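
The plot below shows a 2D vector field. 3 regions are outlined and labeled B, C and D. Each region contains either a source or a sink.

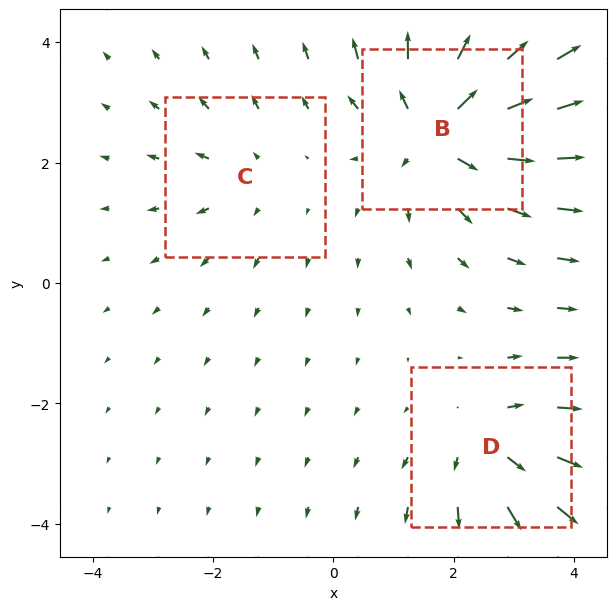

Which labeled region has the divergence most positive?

Divergence at each region's feature centre — B: about +5, C: about +2, D: about +3. Region B is most positive.

B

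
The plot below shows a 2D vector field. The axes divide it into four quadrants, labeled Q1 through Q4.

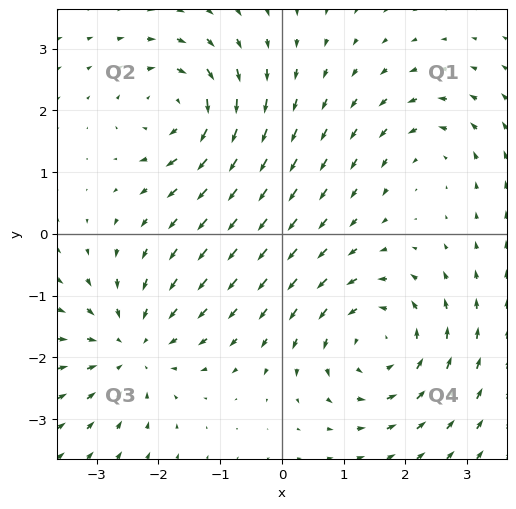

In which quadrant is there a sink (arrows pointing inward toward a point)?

The sink sits at approximately (-2.4, -1.8), which lies in quadrant Q3. The divergence there is about -4, negative as expected for a sink.

Q3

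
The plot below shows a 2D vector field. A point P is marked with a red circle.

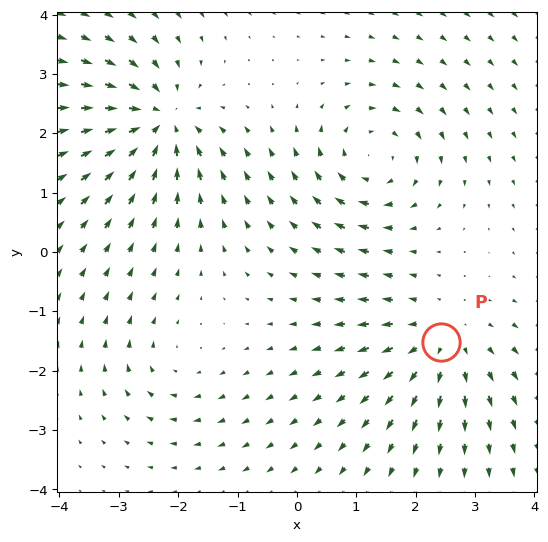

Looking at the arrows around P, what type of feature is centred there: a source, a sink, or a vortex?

source

At P (2.4, -1.5) the arrows spread outward. Divergence about +4, curl ≈0 — positive divergence with near-zero curl is a source.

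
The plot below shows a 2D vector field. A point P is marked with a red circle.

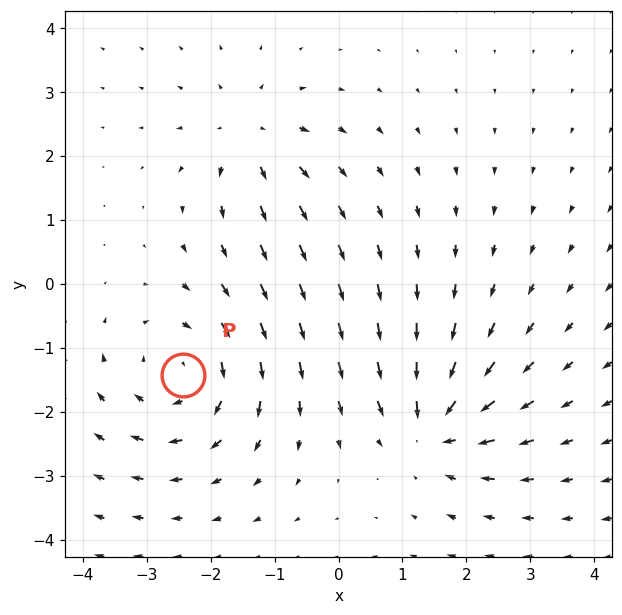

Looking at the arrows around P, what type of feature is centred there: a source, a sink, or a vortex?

vortex

At P (-2.4, -1.4) the arrows circulate clockwise. Divergence ≈0, curl about -4 — near-zero divergence with nonzero curl is a vortex.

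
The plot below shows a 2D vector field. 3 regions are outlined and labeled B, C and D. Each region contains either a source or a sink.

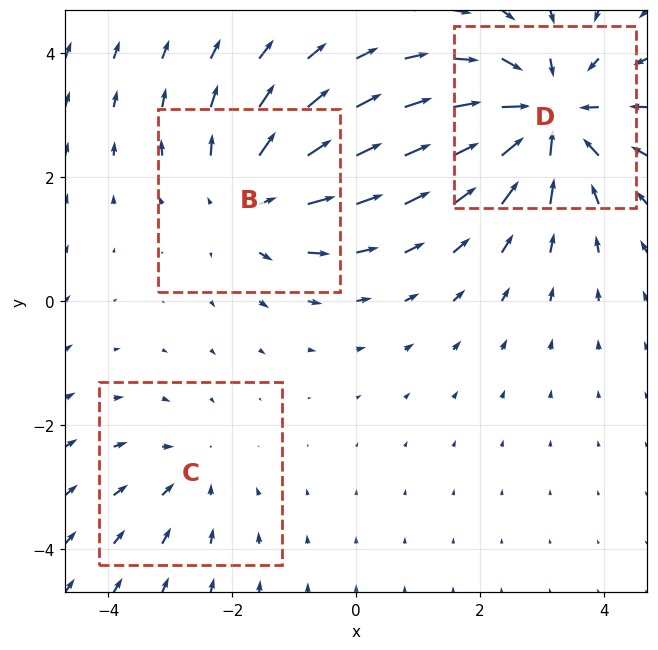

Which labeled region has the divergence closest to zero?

C

Divergence at each region's feature centre — B: about +3, C: about -2, D: about -5. Region C is closest to zero.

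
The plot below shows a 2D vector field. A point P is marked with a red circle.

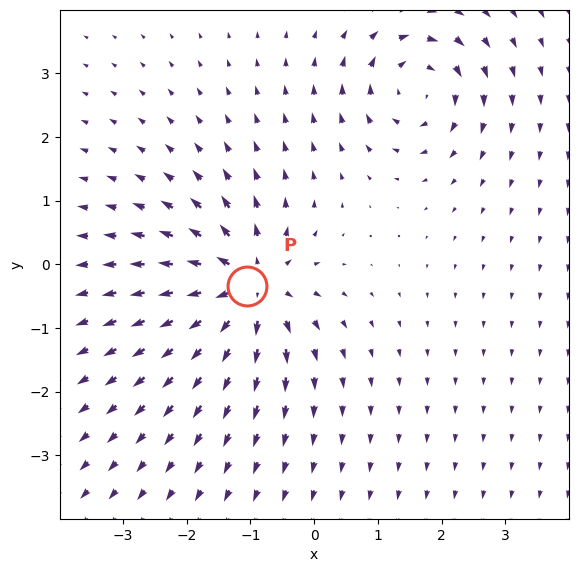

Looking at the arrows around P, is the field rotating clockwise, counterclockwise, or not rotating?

Near P at (-1.0, -0.3) the arrows show no circulation. The curl there is ≈0.

not rotating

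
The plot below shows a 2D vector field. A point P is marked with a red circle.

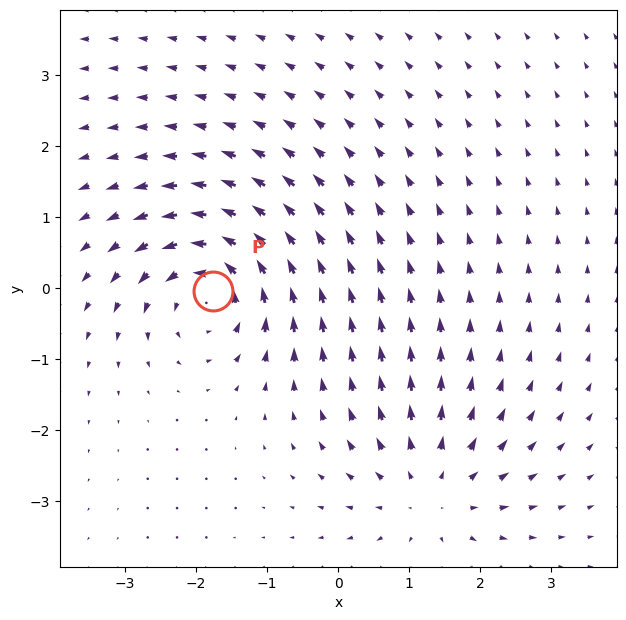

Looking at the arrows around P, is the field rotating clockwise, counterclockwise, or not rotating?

Near P at (-1.8, -0.0) the arrows circulate counterclockwise. The curl (z-component) there is about +6; positive curl means counterclockwise rotation.

counterclockwise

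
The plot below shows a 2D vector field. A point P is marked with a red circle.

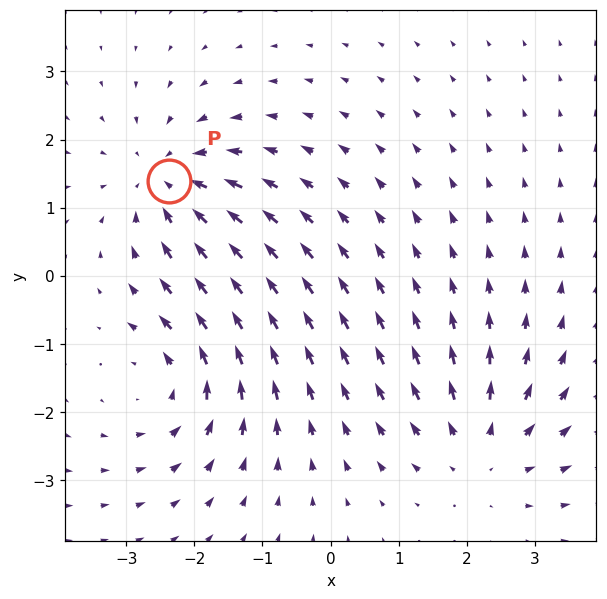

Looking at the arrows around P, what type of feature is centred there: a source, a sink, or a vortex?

sink

At P (-2.4, 1.4) the arrows converge inward. Divergence about -5, curl ≈0 — negative divergence with near-zero curl is a sink.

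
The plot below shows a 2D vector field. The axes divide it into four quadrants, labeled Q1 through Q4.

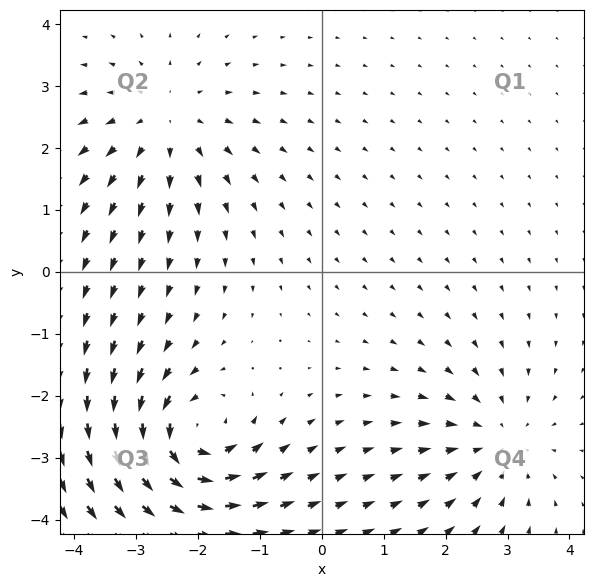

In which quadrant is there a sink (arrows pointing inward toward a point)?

The sink sits at approximately (2.8, -2.7), which lies in quadrant Q4. The divergence there is about -3, negative as expected for a sink.

Q4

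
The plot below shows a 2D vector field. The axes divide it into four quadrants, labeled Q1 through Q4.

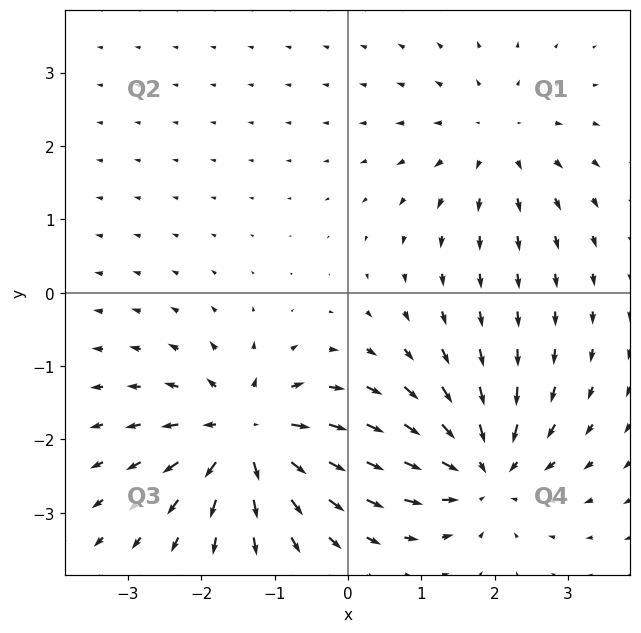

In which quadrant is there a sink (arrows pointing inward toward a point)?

The sink sits at approximately (1.8, -2.4), which lies in quadrant Q4. The divergence there is about -6, negative as expected for a sink.

Q4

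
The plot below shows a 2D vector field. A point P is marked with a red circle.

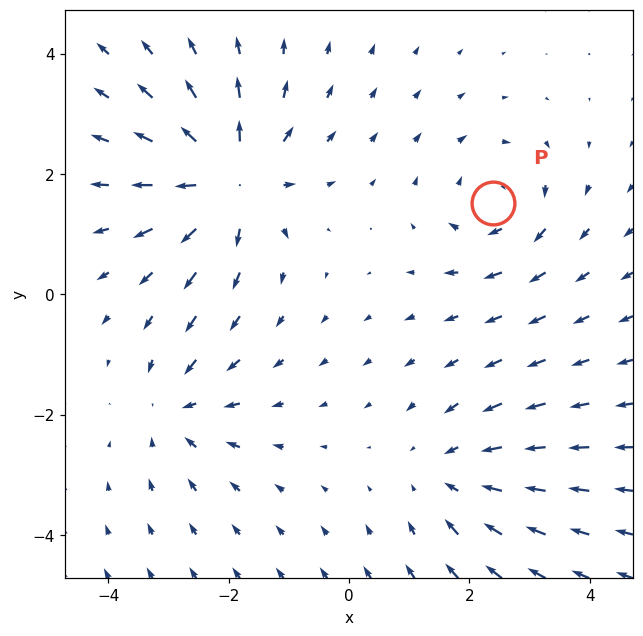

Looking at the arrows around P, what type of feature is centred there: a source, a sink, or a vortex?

vortex

At P (2.4, 1.5) the arrows circulate clockwise. Divergence ≈0, curl about -3 — near-zero divergence with nonzero curl is a vortex.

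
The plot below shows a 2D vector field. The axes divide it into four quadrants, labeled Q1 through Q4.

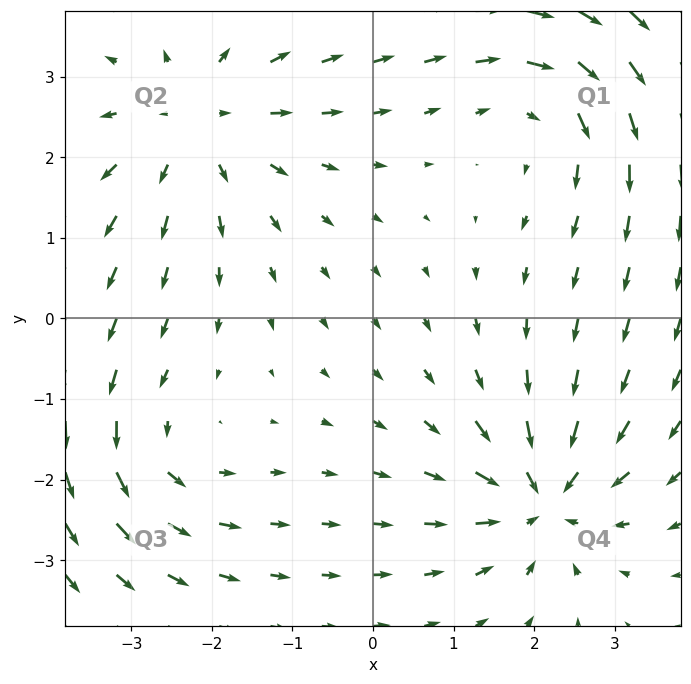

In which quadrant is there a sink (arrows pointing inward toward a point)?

Q4

The sink sits at approximately (2.1, -2.2), which lies in quadrant Q4. The divergence there is about -6, negative as expected for a sink.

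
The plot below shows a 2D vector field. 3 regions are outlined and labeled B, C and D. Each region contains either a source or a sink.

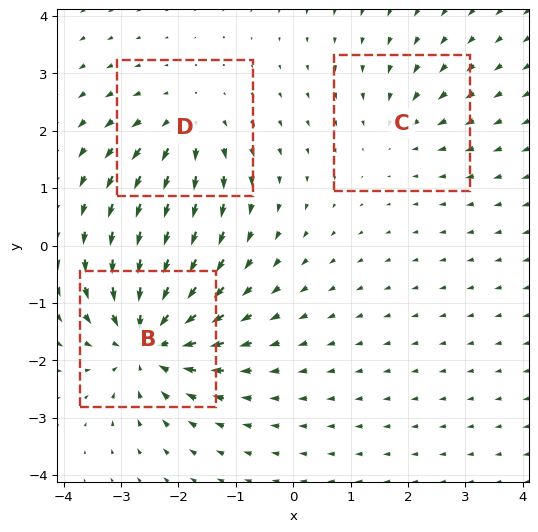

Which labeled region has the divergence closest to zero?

Divergence at each region's feature centre — B: about -5, C: about -2, D: about +3. Region C is closest to zero.

C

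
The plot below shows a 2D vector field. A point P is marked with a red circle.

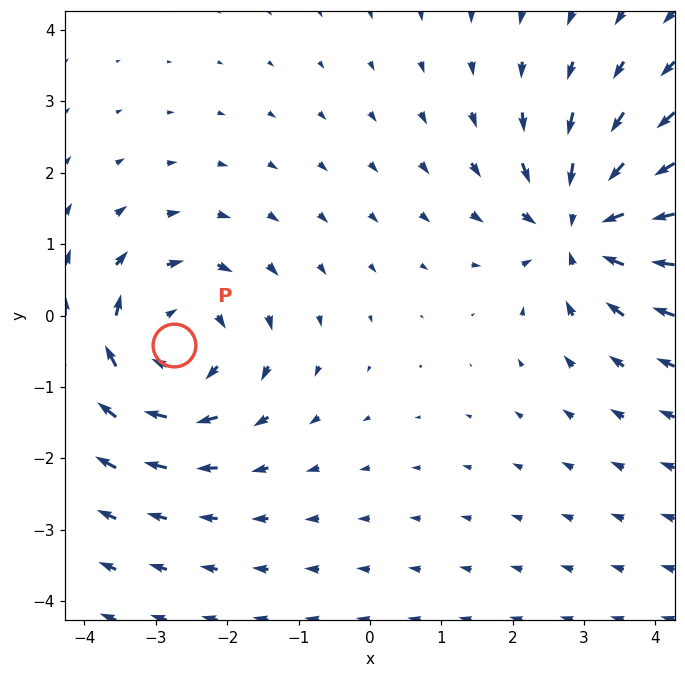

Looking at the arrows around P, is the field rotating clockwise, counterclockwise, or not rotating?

Near P at (-2.7, -0.4) the arrows circulate clockwise. The curl (z-component) there is about -3; negative curl means clockwise rotation.

clockwise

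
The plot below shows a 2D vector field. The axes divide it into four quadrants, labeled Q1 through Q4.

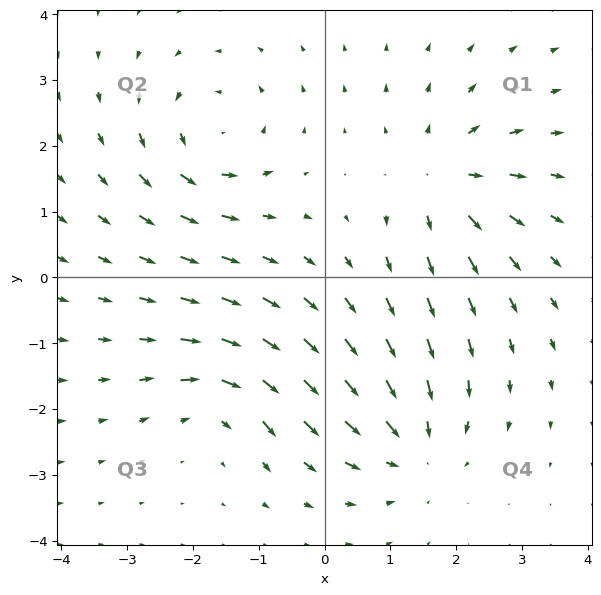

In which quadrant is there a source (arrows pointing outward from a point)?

Q1

The source sits at approximately (1.8, 1.5), which lies in quadrant Q1. The divergence there is about +5, positive as expected for a source.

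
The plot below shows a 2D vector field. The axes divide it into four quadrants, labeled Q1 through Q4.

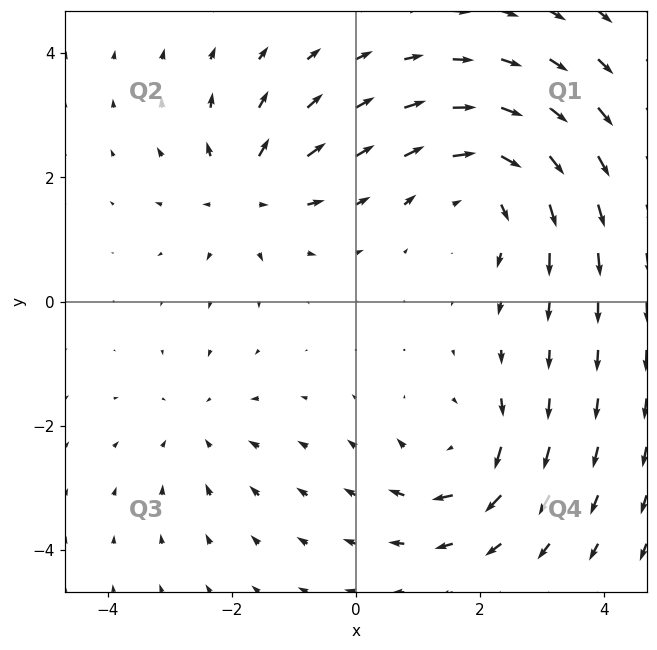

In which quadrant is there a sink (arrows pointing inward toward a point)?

Q3

The sink sits at approximately (-2.5, -2.0), which lies in quadrant Q3. The divergence there is about -2, negative as expected for a sink.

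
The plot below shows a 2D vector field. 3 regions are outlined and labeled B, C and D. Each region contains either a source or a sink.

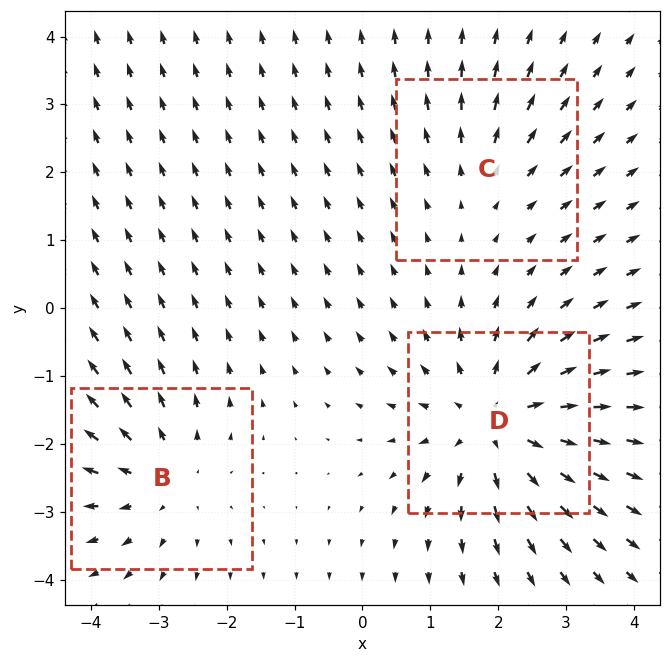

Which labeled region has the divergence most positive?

D

Divergence at each region's feature centre — B: about +3, C: about +2, D: about +4. Region D is most positive.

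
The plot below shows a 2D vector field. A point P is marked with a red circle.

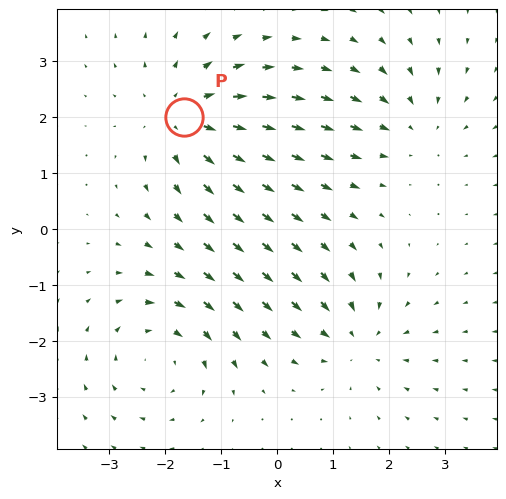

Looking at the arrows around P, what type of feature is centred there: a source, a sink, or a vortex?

At P (-1.7, 2.0) the arrows spread outward. Divergence about +4, curl ≈0 — positive divergence with near-zero curl is a source.

source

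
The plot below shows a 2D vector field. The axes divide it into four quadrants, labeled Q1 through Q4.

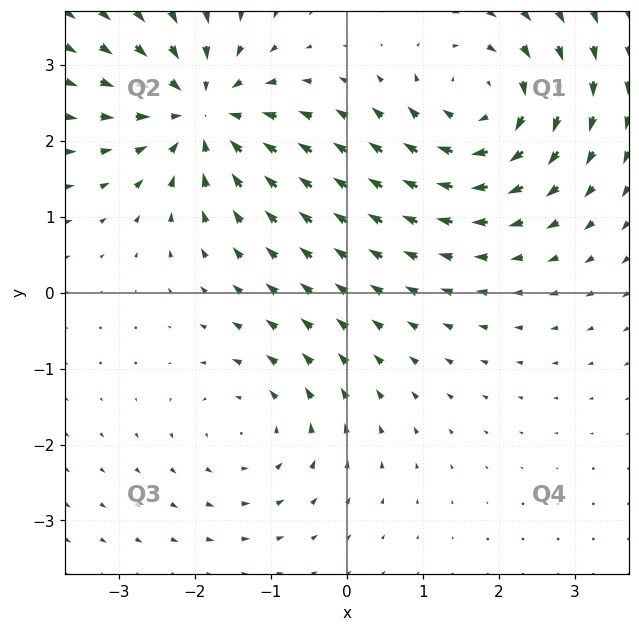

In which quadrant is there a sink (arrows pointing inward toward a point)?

The sink sits at approximately (-1.9, 2.4), which lies in quadrant Q2. The divergence there is about -6, negative as expected for a sink.

Q2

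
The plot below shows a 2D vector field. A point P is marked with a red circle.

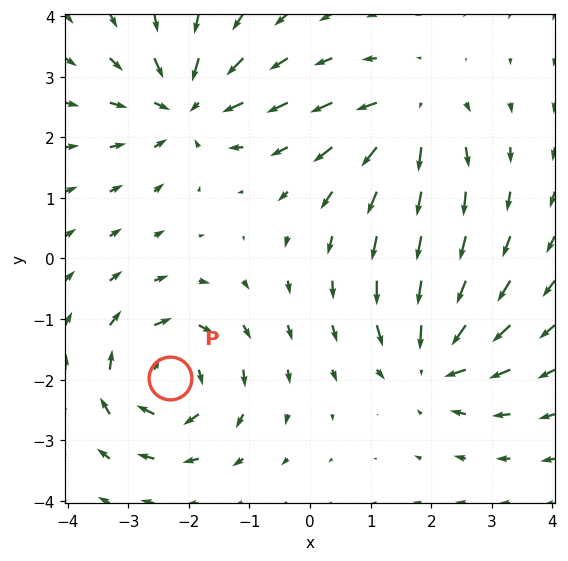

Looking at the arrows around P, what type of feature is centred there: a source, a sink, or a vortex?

At P (-2.3, -2.0) the arrows circulate clockwise. Divergence ≈0, curl about -6 — near-zero divergence with nonzero curl is a vortex.

vortex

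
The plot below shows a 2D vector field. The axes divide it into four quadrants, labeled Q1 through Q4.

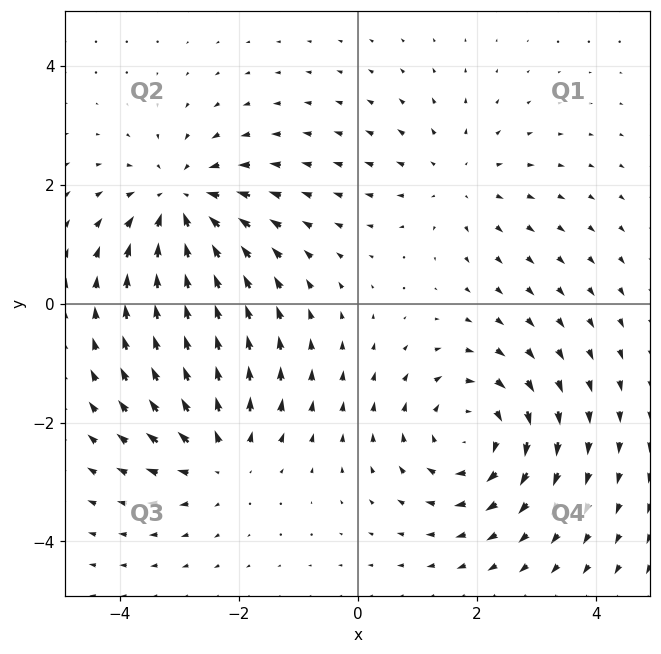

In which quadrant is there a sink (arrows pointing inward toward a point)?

The sink sits at approximately (-3.0, 1.7), which lies in quadrant Q2. The divergence there is about -5, negative as expected for a sink.

Q2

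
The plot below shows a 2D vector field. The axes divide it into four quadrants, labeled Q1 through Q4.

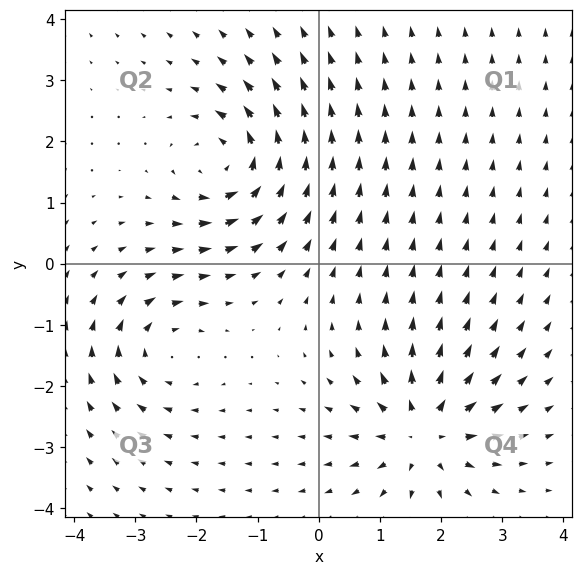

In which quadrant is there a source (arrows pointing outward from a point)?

Q4

The source sits at approximately (1.7, -2.7), which lies in quadrant Q4. The divergence there is about +6, positive as expected for a source.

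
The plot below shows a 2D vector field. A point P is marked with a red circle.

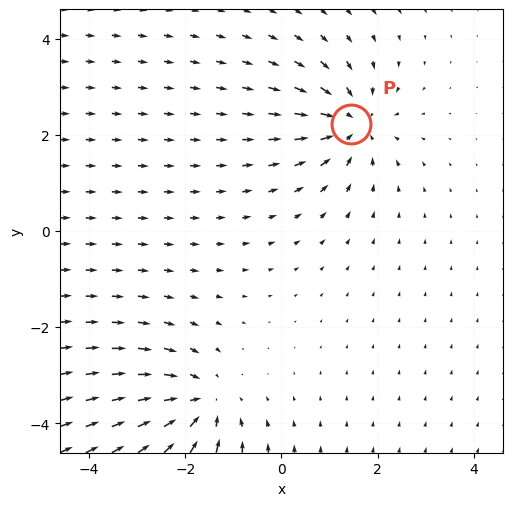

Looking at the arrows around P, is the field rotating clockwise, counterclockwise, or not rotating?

Near P at (1.5, 2.2) the arrows show no circulation. The curl there is ≈0.

not rotating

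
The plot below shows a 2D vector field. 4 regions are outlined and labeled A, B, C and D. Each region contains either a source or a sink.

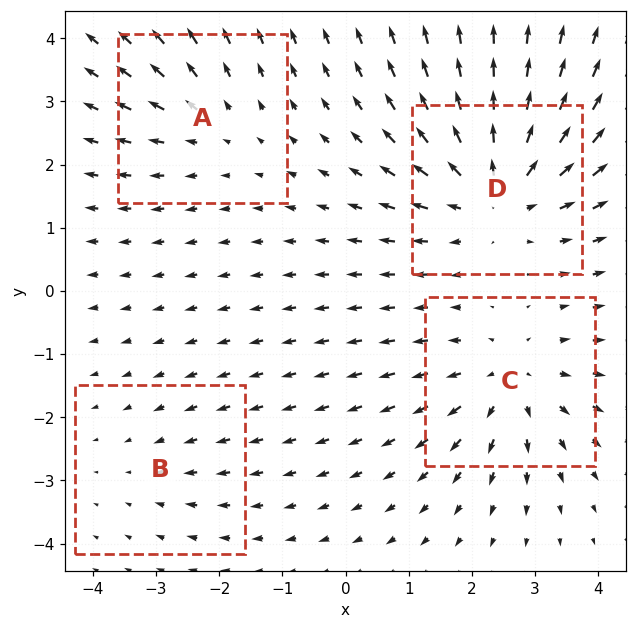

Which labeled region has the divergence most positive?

Divergence at each region's feature centre — A: about +3, B: about -2, C: about +5, D: about +6. Region D is most positive.

D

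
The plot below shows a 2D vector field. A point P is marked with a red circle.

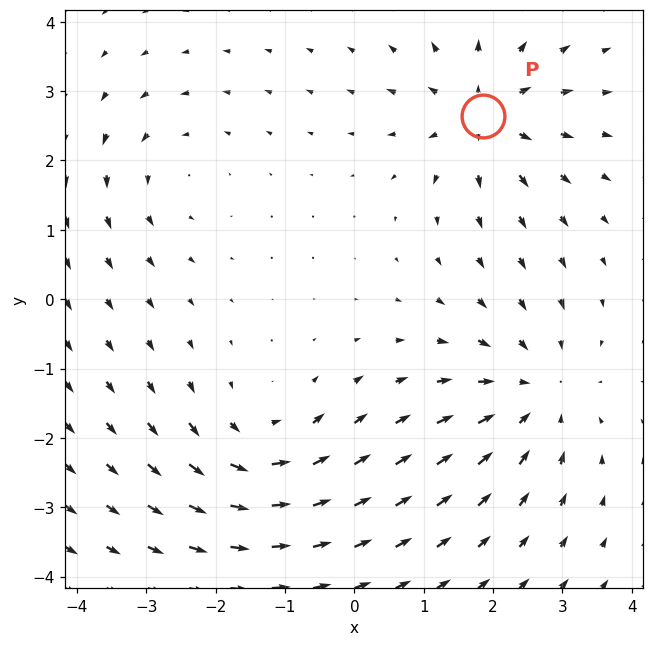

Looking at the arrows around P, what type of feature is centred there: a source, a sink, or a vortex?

At P (1.9, 2.6) the arrows spread outward. Divergence about +4, curl ≈0 — positive divergence with near-zero curl is a source.

source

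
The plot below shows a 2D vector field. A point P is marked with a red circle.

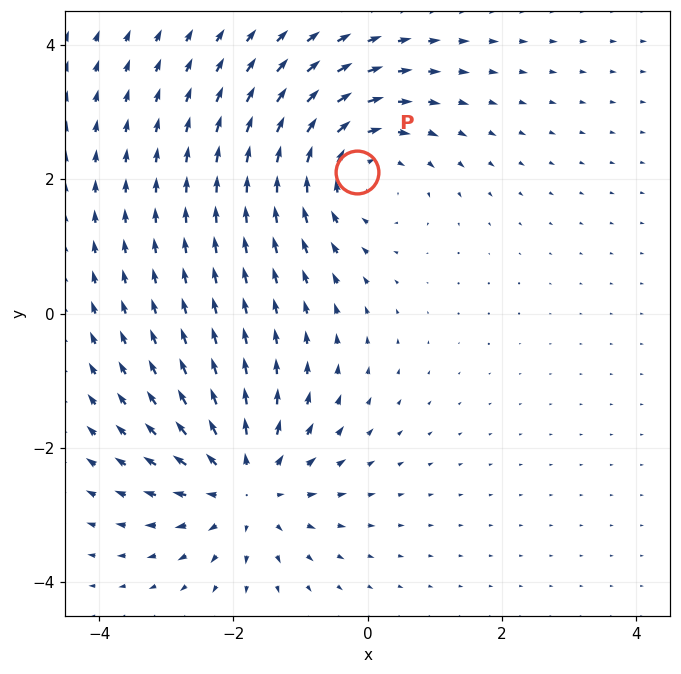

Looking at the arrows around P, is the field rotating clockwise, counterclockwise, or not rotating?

Near P at (-0.2, 2.1) the arrows circulate clockwise. The curl (z-component) there is about -4; negative curl means clockwise rotation.

clockwise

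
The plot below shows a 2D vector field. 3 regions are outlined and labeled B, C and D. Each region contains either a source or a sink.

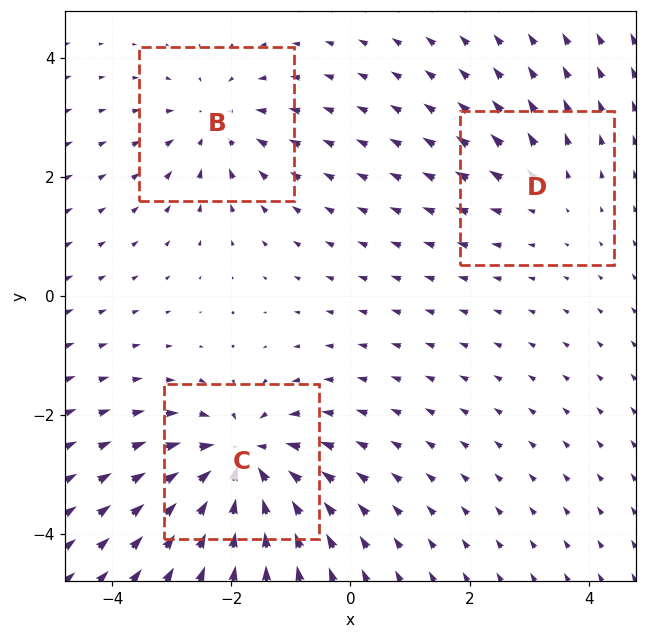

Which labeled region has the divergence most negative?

Divergence at each region's feature centre — B: about -3, C: about -5, D: about +2. Region C is most negative.

C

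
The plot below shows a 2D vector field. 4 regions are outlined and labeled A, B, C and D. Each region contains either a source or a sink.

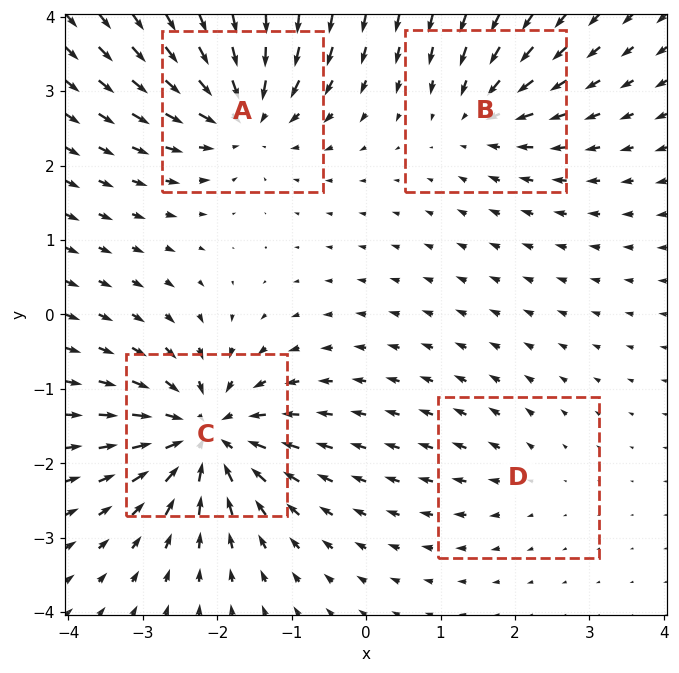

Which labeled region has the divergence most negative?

C

Divergence at each region's feature centre — A: about -7, B: about -4, C: about -8, D: about +2. Region C is most negative.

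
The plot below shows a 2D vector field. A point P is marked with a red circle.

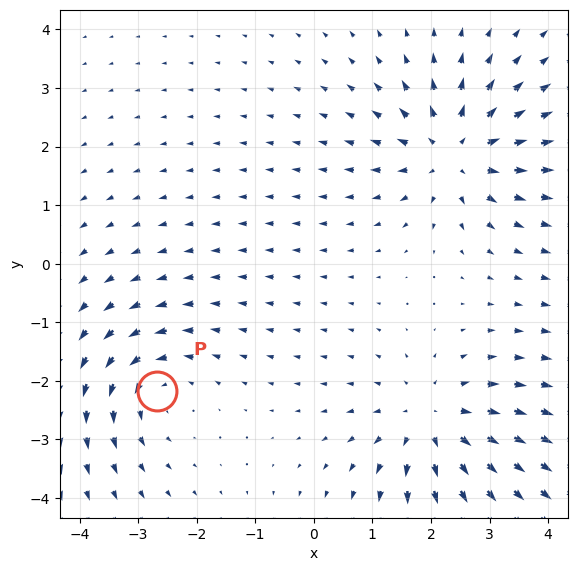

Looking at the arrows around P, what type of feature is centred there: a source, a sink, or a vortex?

At P (-2.7, -2.2) the arrows circulate counterclockwise. Divergence ≈0, curl about +4 — near-zero divergence with nonzero curl is a vortex.

vortex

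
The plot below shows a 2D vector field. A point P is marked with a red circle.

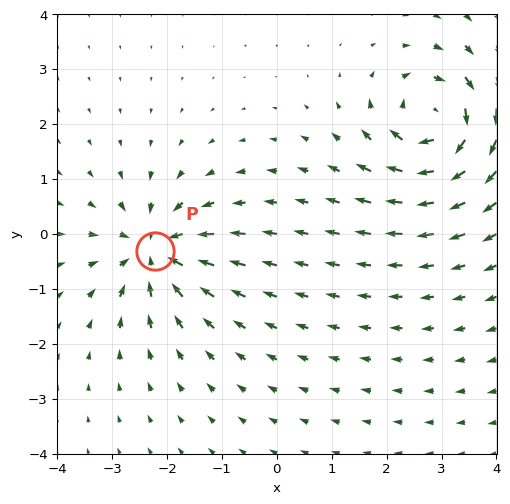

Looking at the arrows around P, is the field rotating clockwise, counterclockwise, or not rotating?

Near P at (-2.2, -0.3) the arrows show no circulation. The curl there is ≈0.

not rotating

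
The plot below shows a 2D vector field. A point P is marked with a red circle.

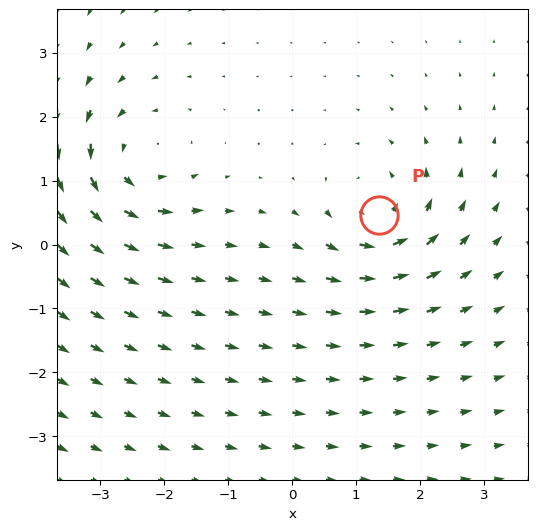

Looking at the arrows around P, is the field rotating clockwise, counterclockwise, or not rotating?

Near P at (1.4, 0.5) the arrows circulate counterclockwise. The curl (z-component) there is about +5; positive curl means counterclockwise rotation.

counterclockwise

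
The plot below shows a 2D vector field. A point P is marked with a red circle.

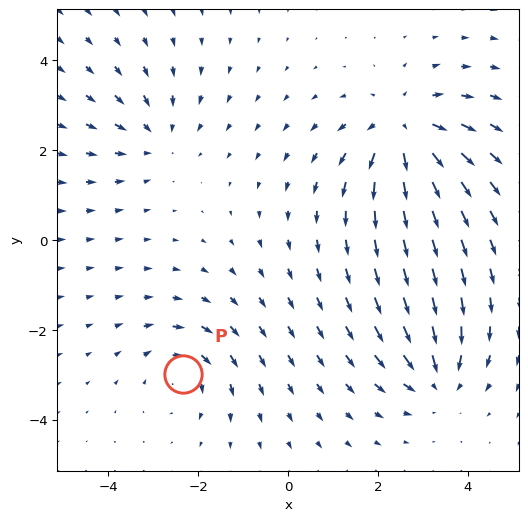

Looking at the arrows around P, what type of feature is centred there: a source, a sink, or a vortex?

At P (-2.3, -3.0) the arrows circulate clockwise. Divergence ≈0, curl about -3 — near-zero divergence with nonzero curl is a vortex.

vortex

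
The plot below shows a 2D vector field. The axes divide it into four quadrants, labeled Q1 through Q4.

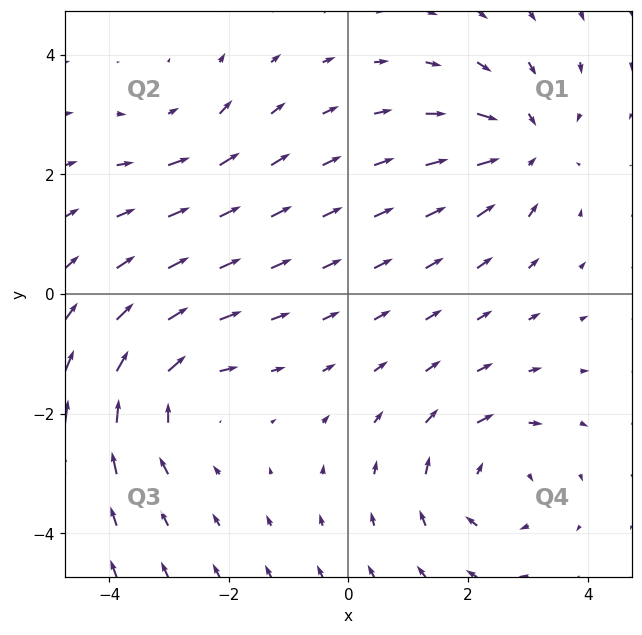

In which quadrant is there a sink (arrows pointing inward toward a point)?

Q1

The sink sits at approximately (2.9, 2.5), which lies in quadrant Q1. The divergence there is about -4, negative as expected for a sink.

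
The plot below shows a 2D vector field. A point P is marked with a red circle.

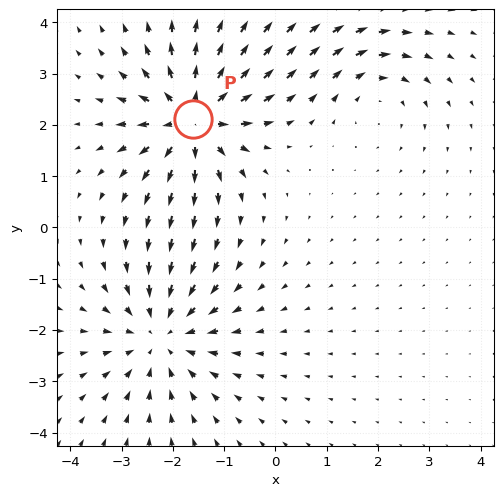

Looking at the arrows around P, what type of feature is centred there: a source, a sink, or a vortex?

source

At P (-1.6, 2.1) the arrows spread outward. Divergence about +6, curl ≈0 — positive divergence with near-zero curl is a source.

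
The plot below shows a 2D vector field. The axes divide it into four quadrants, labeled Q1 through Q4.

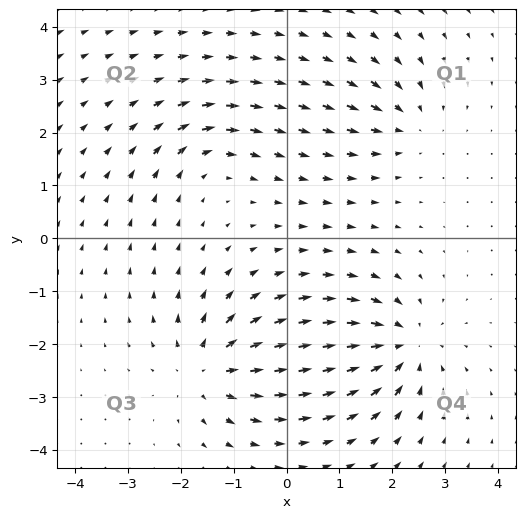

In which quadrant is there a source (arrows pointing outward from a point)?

Q3

The source sits at approximately (-1.5, -2.5), which lies in quadrant Q3. The divergence there is about +5, positive as expected for a source.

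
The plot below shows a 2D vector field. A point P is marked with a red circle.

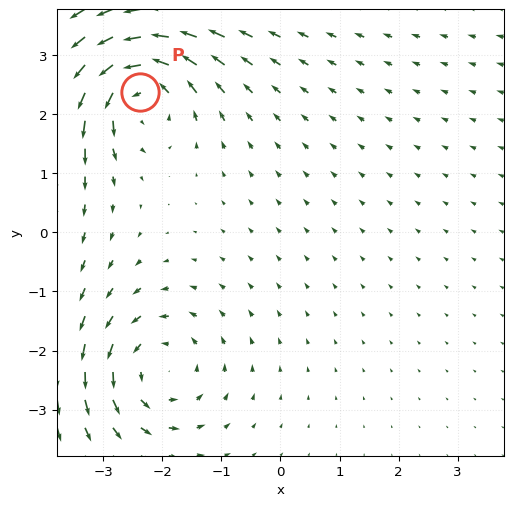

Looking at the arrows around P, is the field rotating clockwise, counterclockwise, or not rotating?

counterclockwise

Near P at (-2.4, 2.4) the arrows circulate counterclockwise. The curl (z-component) there is about +4; positive curl means counterclockwise rotation.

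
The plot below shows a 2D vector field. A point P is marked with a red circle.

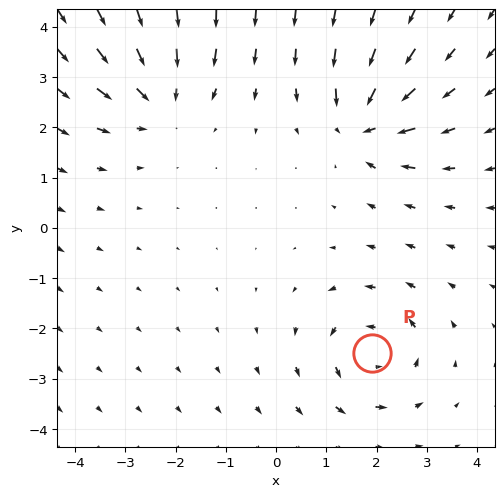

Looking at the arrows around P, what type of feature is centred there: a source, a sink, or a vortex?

At P (1.9, -2.5) the arrows circulate counterclockwise. Divergence ≈0, curl about +4 — near-zero divergence with nonzero curl is a vortex.

vortex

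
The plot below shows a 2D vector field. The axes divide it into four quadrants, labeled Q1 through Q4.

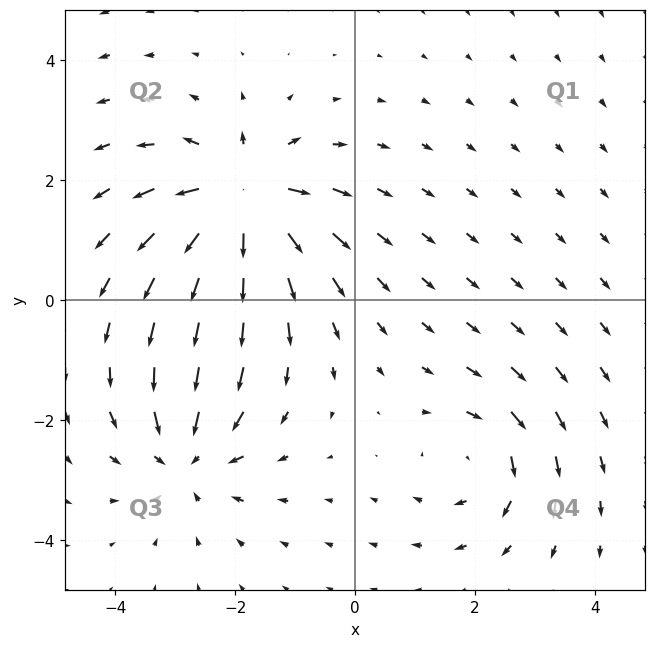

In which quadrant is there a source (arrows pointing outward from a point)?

Q2

The source sits at approximately (-1.9, 1.7), which lies in quadrant Q2. The divergence there is about +6, positive as expected for a source.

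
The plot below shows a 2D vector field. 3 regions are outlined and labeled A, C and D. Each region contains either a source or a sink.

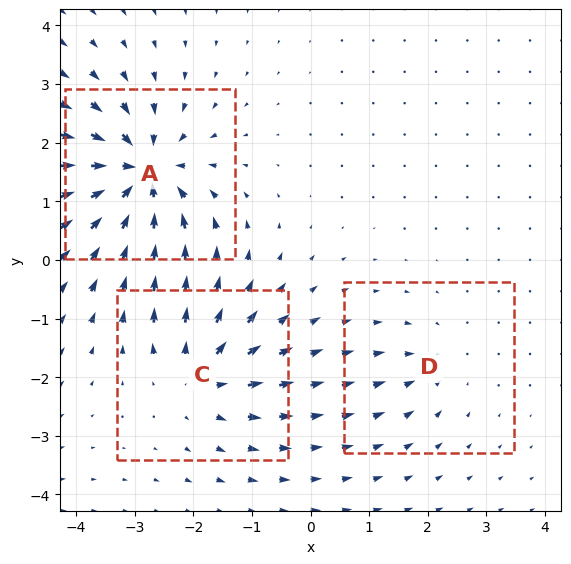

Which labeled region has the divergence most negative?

Divergence at each region's feature centre — A: about -6, C: about +4, D: about -2. Region A is most negative.

A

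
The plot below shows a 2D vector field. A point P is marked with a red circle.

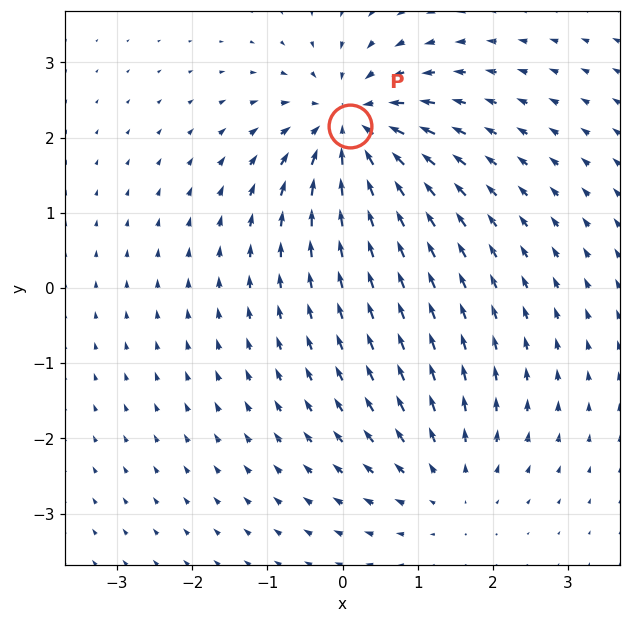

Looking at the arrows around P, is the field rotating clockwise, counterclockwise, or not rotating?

not rotating

Near P at (0.1, 2.2) the arrows show no circulation. The curl there is ≈0.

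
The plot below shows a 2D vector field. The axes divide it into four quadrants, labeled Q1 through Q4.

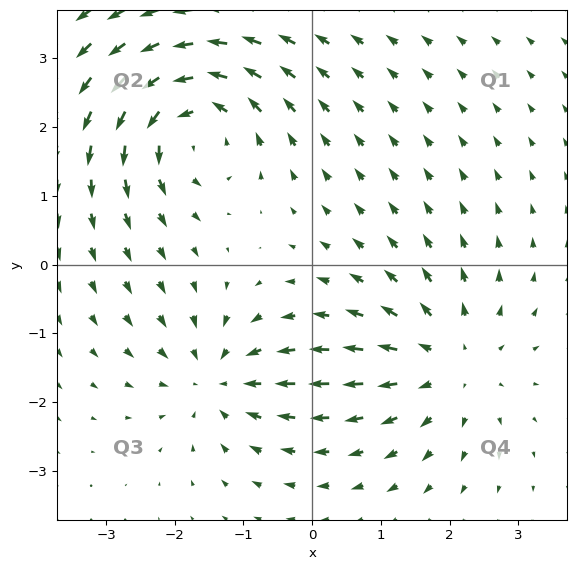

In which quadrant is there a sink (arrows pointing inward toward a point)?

The sink sits at approximately (-1.4, -1.7), which lies in quadrant Q3. The divergence there is about -4, negative as expected for a sink.

Q3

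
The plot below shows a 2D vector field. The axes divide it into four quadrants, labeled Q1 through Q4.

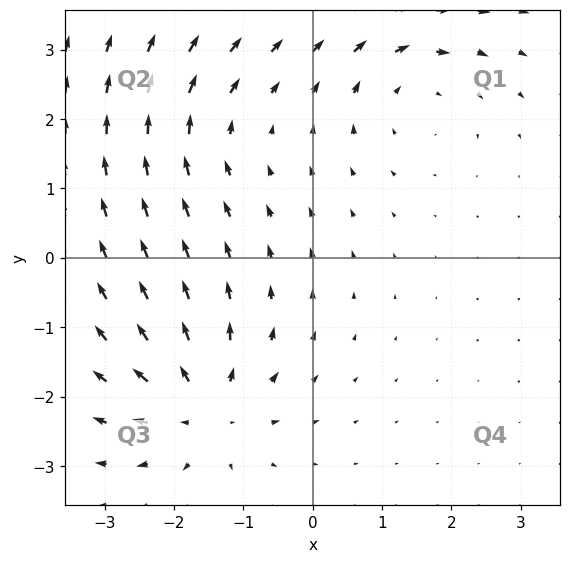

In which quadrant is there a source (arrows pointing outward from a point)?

The source sits at approximately (-1.6, -2.2), which lies in quadrant Q3. The divergence there is about +5, positive as expected for a source.

Q3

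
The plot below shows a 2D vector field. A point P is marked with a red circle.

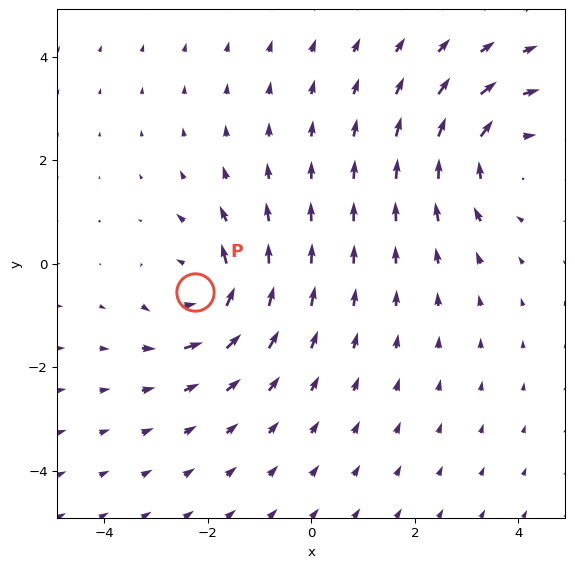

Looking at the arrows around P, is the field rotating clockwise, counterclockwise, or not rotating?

Near P at (-2.2, -0.6) the arrows circulate counterclockwise. The curl (z-component) there is about +4; positive curl means counterclockwise rotation.

counterclockwise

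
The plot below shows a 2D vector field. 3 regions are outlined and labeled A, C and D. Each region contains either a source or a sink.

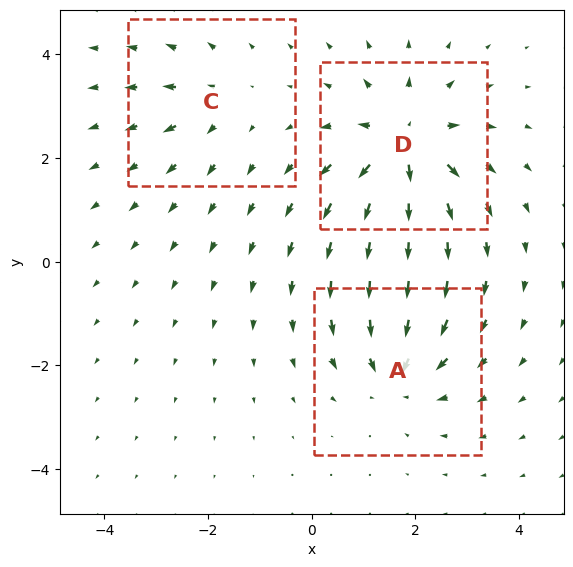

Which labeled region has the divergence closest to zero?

Divergence at each region's feature centre — A: about -4, C: about +2, D: about +5. Region C is closest to zero.

C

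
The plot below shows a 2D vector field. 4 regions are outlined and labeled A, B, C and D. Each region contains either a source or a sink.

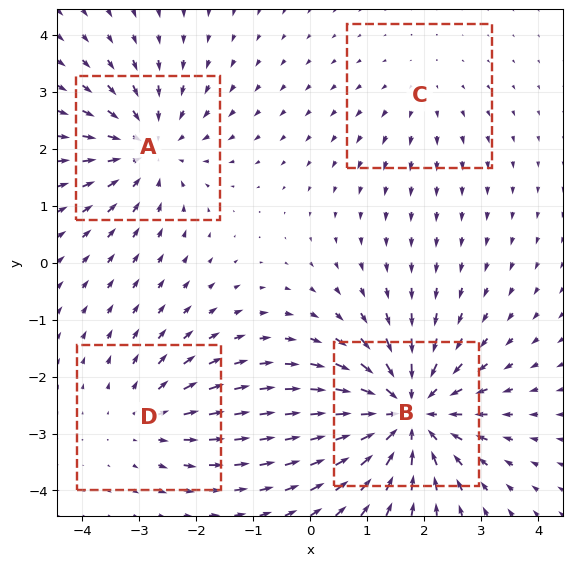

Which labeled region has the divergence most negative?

Divergence at each region's feature centre — A: about -5, B: about -7, C: about +2, D: about +3. Region B is most negative.

B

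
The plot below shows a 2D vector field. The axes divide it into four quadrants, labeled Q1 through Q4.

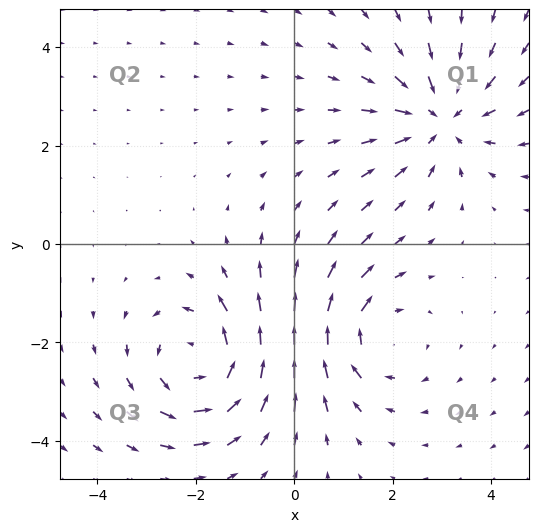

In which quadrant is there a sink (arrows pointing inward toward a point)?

The sink sits at approximately (3.0, 2.6), which lies in quadrant Q1. The divergence there is about -3, negative as expected for a sink.

Q1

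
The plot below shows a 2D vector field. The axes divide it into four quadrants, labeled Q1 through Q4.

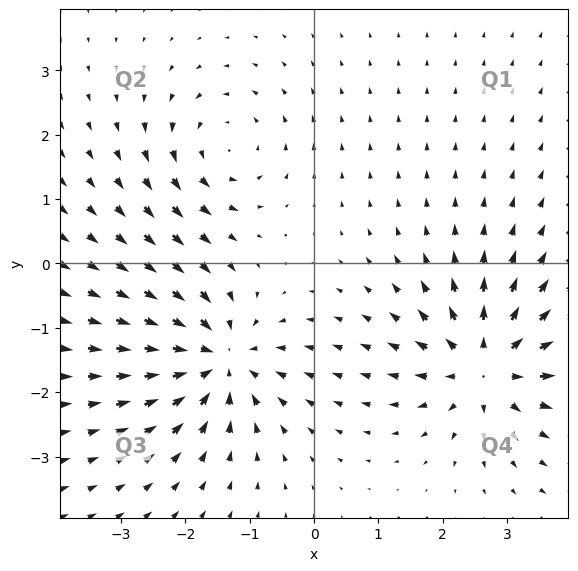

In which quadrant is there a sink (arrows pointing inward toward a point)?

The sink sits at approximately (-1.5, -1.5), which lies in quadrant Q3. The divergence there is about -5, negative as expected for a sink.

Q3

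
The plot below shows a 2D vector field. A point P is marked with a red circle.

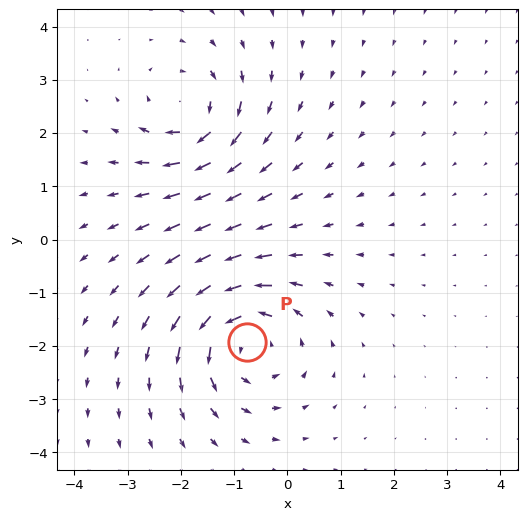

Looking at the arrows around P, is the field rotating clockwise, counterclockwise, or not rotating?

Near P at (-0.8, -1.9) the arrows circulate counterclockwise. The curl (z-component) there is about +4; positive curl means counterclockwise rotation.

counterclockwise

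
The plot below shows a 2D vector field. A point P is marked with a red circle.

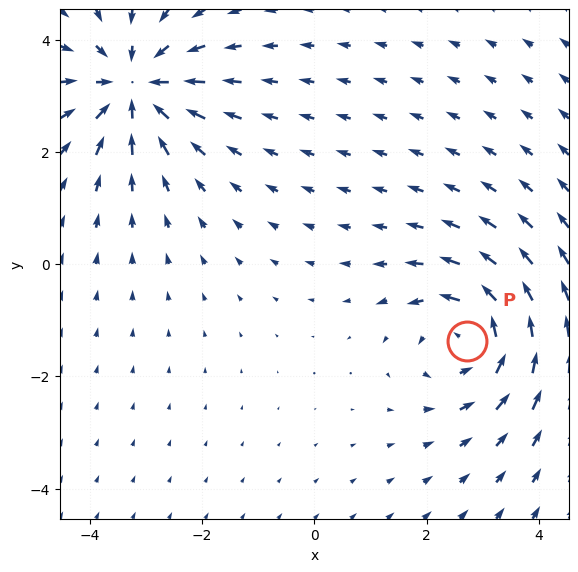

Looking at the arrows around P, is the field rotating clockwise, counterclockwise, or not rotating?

counterclockwise

Near P at (2.7, -1.4) the arrows circulate counterclockwise. The curl (z-component) there is about +4; positive curl means counterclockwise rotation.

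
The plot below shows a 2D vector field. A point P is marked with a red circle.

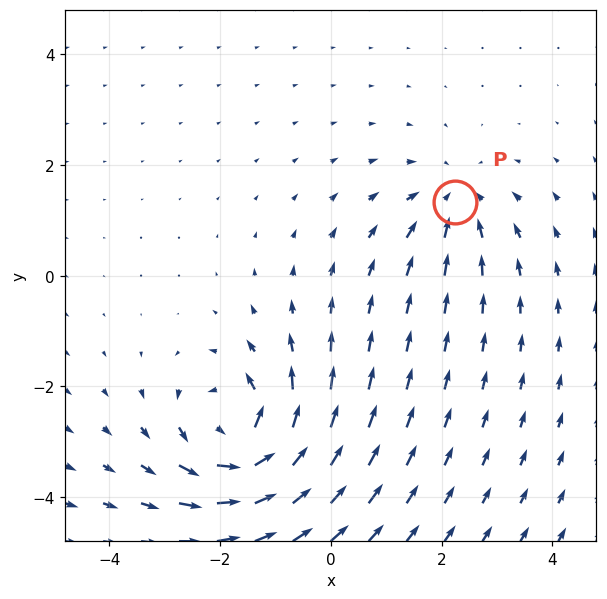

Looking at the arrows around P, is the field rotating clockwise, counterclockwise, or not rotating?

Near P at (2.2, 1.3) the arrows show no circulation. The curl there is ≈0.

not rotating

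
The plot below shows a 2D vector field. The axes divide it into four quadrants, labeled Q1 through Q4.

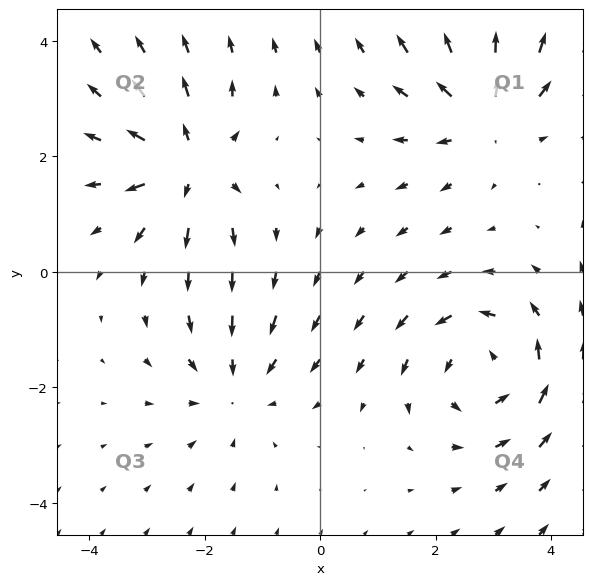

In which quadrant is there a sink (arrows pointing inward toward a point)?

Q3

The sink sits at approximately (-1.5, -2.0), which lies in quadrant Q3. The divergence there is about -2, negative as expected for a sink.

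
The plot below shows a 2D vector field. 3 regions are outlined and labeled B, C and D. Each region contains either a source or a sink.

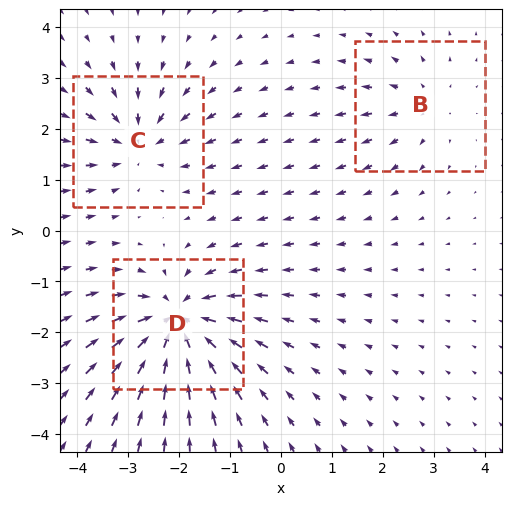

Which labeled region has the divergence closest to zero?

B

Divergence at each region's feature centre — B: about +2, C: about -4, D: about -6. Region B is closest to zero.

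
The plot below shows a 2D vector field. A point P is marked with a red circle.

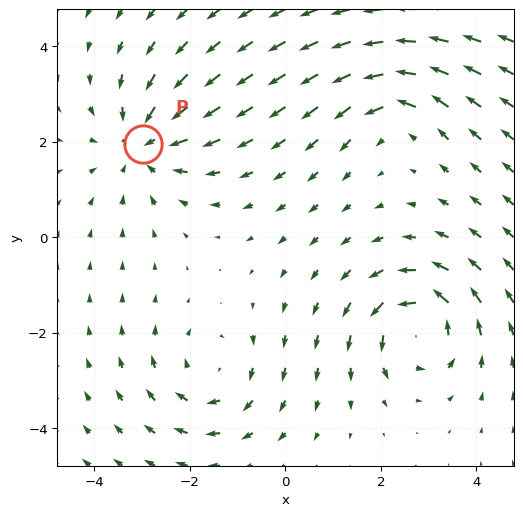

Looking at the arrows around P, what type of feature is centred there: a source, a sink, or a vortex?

At P (-3.0, 2.0) the arrows converge inward. Divergence about -4, curl ≈0 — negative divergence with near-zero curl is a sink.

sink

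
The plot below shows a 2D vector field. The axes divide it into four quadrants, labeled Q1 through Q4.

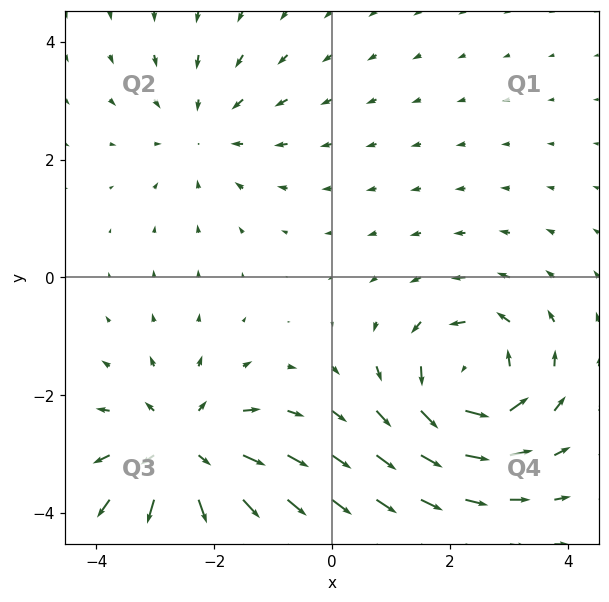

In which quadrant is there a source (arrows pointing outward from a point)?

Q3

The source sits at approximately (-2.5, -3.0), which lies in quadrant Q3. The divergence there is about +4, positive as expected for a source.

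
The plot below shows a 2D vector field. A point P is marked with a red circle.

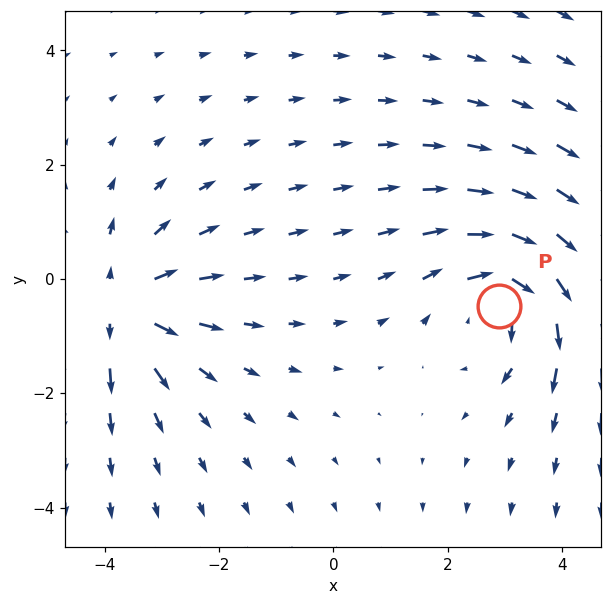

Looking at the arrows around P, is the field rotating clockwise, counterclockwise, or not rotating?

Near P at (2.9, -0.5) the arrows circulate clockwise. The curl (z-component) there is about -4; negative curl means clockwise rotation.

clockwise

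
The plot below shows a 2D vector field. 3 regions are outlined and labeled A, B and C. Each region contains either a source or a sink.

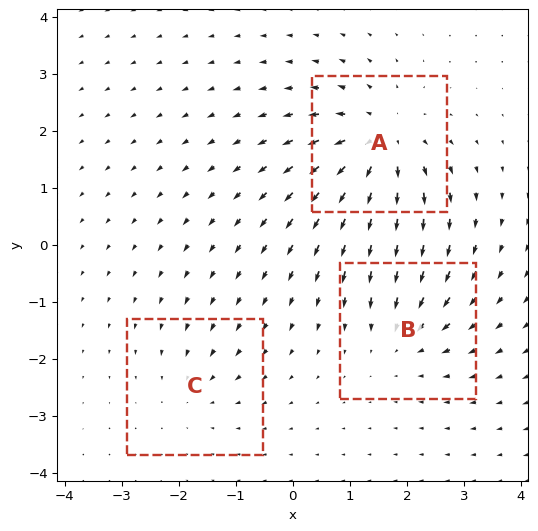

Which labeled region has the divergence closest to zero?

C

Divergence at each region's feature centre — A: about +5, B: about -3, C: about -2. Region C is closest to zero.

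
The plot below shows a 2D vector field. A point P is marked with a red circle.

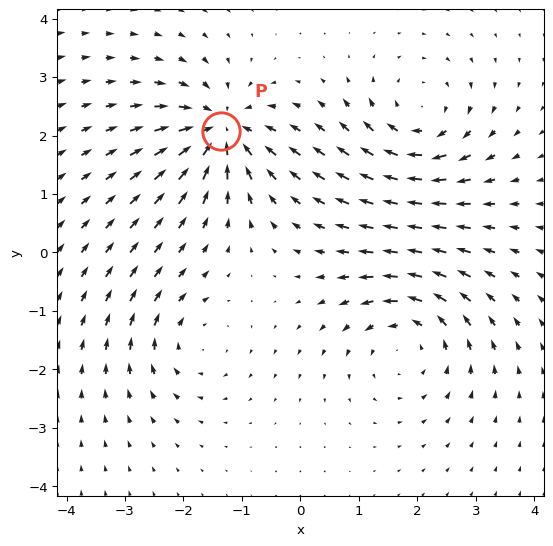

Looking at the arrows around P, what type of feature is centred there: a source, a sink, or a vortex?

sink

At P (-1.4, 2.1) the arrows converge inward. Divergence about -6, curl ≈0 — negative divergence with near-zero curl is a sink.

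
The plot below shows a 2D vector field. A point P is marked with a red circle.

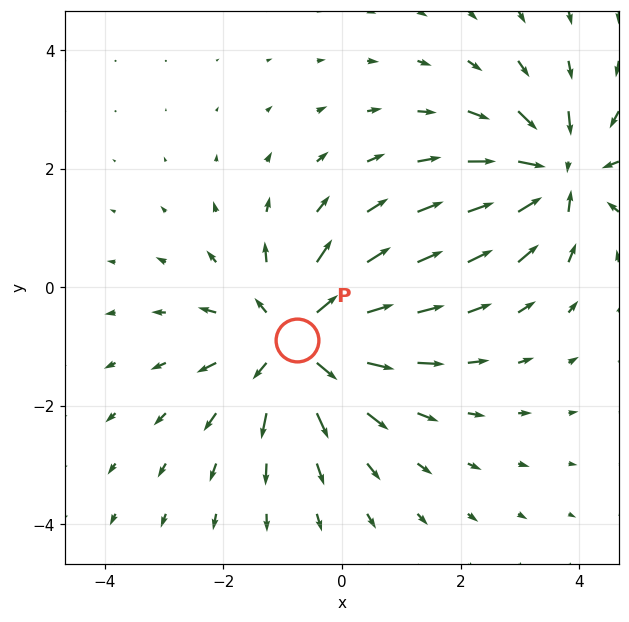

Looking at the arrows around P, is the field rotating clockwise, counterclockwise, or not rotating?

not rotating

Near P at (-0.8, -0.9) the arrows show no circulation. The curl there is ≈0.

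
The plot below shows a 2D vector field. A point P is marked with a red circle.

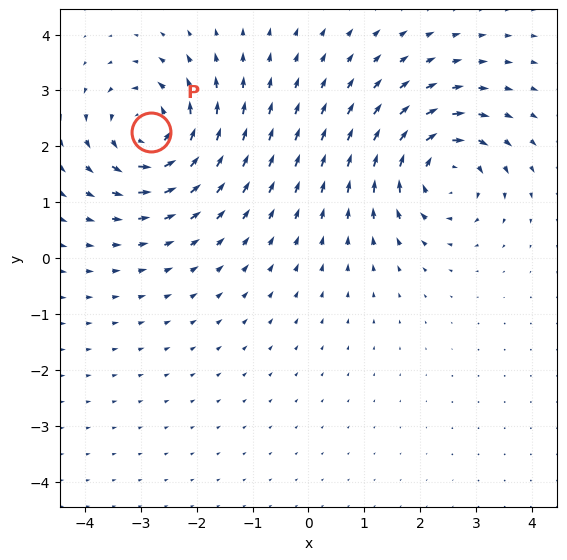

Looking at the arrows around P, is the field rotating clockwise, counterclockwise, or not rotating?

Near P at (-2.8, 2.2) the arrows circulate counterclockwise. The curl (z-component) there is about +4; positive curl means counterclockwise rotation.

counterclockwise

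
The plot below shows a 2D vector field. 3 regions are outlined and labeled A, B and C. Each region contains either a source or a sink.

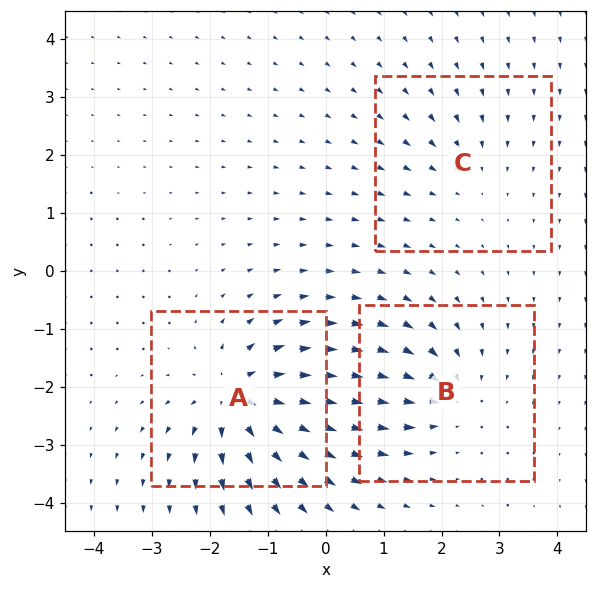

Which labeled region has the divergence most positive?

Divergence at each region's feature centre — A: about +6, B: about -4, C: about -2. Region A is most positive.

A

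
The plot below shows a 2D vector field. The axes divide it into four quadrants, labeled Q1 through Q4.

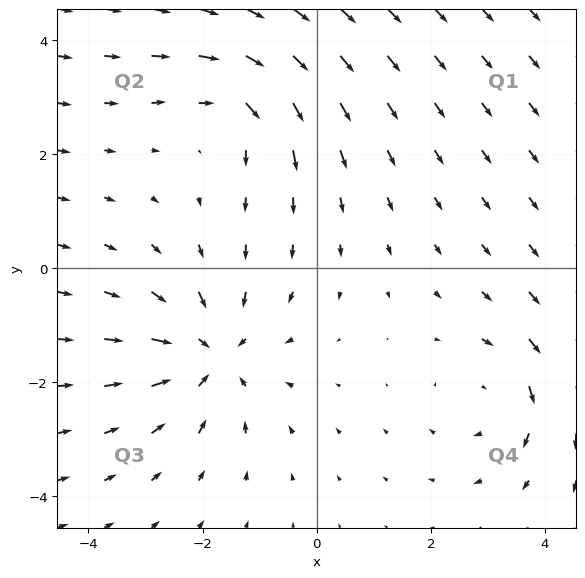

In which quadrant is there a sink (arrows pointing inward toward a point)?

The sink sits at approximately (-1.9, -1.5), which lies in quadrant Q3. The divergence there is about -4, negative as expected for a sink.

Q3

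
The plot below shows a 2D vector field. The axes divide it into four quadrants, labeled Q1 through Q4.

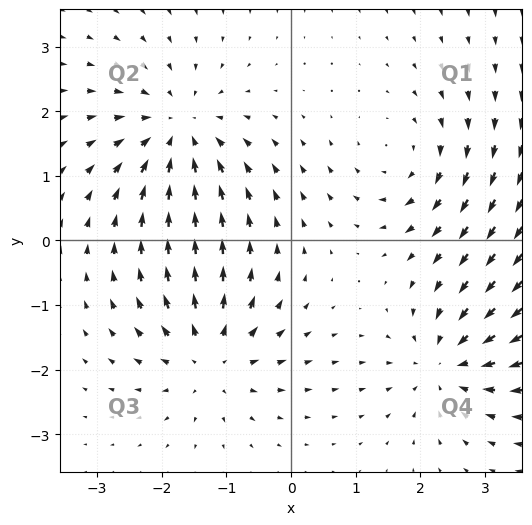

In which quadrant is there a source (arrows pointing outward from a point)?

Q3

The source sits at approximately (-1.2, -1.8), which lies in quadrant Q3. The divergence there is about +5, positive as expected for a source.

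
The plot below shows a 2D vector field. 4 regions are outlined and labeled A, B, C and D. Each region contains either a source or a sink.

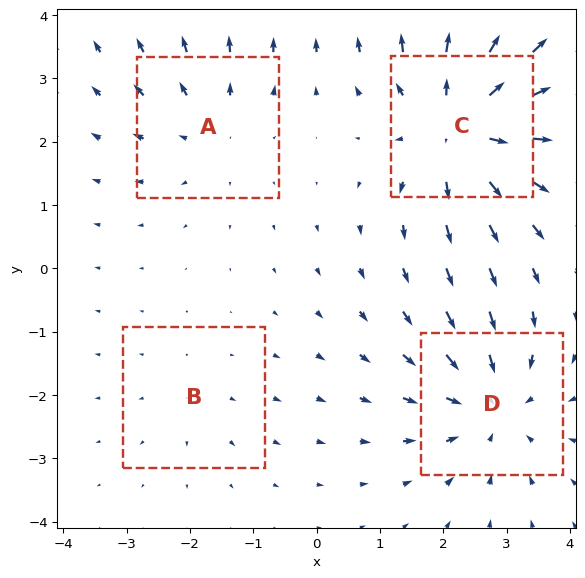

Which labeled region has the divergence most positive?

C

Divergence at each region's feature centre — A: about +3, B: about +2, C: about +6, D: about -5. Region C is most positive.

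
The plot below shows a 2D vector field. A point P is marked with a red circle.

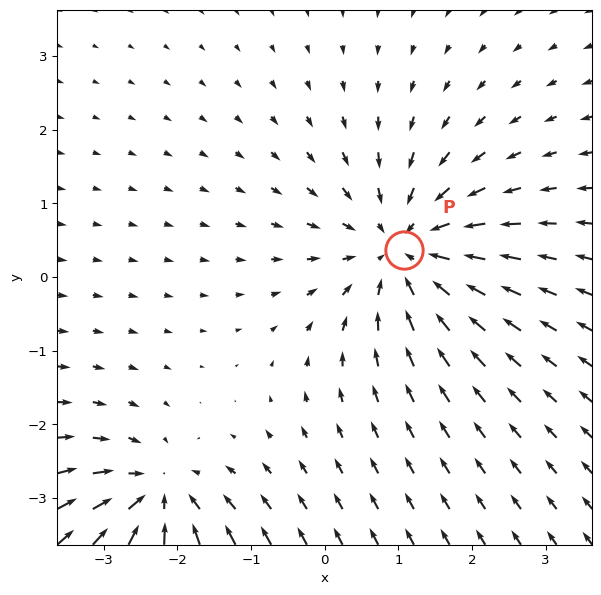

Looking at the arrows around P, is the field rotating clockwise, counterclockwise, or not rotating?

Near P at (1.1, 0.4) the arrows show no circulation. The curl there is ≈0.

not rotating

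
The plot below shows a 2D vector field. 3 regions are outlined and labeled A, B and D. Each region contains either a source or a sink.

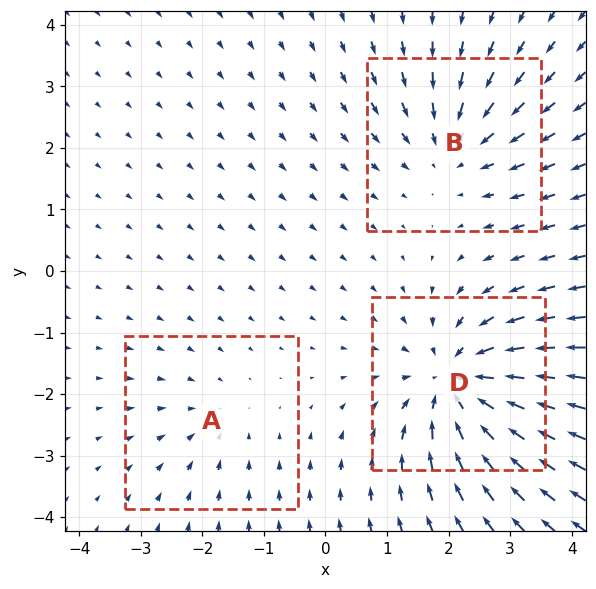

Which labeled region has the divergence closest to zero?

Divergence at each region's feature centre — A: about -2, B: about -3, D: about -5. Region A is closest to zero.

A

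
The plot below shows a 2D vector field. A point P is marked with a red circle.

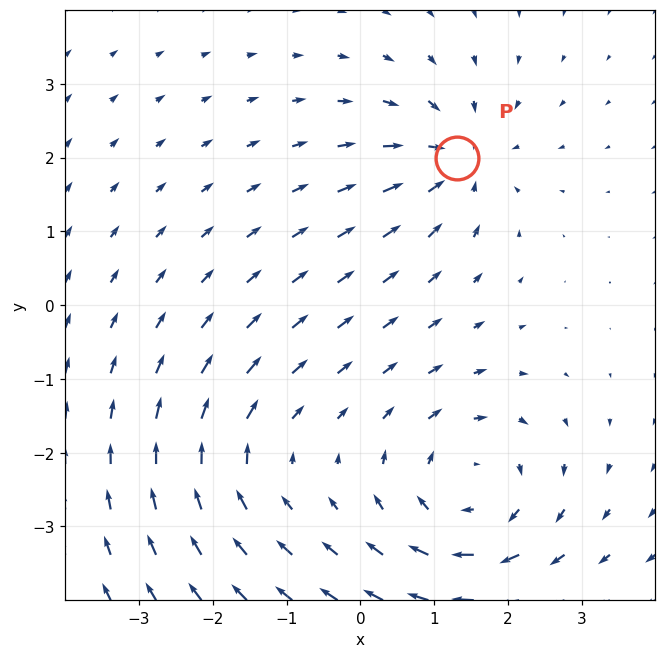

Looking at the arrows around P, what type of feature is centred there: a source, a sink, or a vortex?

At P (1.3, 2.0) the arrows converge inward. Divergence about -4, curl ≈0 — negative divergence with near-zero curl is a sink.

sink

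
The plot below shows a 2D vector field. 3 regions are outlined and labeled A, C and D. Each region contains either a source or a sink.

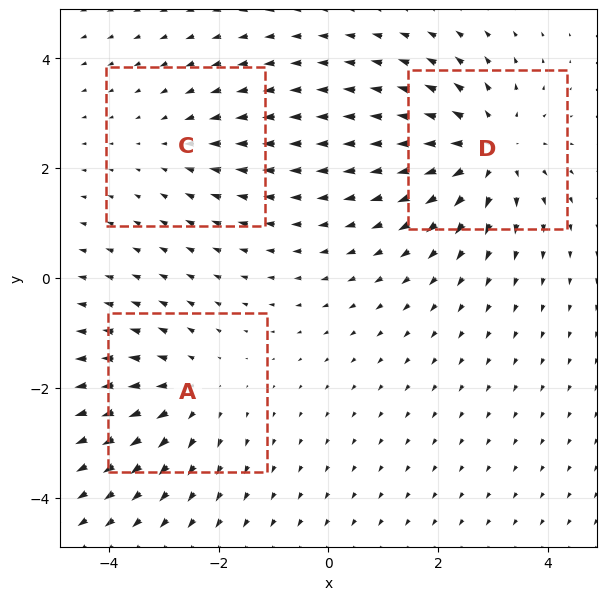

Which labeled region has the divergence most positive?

D

Divergence at each region's feature centre — A: about +3, C: about -2, D: about +4. Region D is most positive.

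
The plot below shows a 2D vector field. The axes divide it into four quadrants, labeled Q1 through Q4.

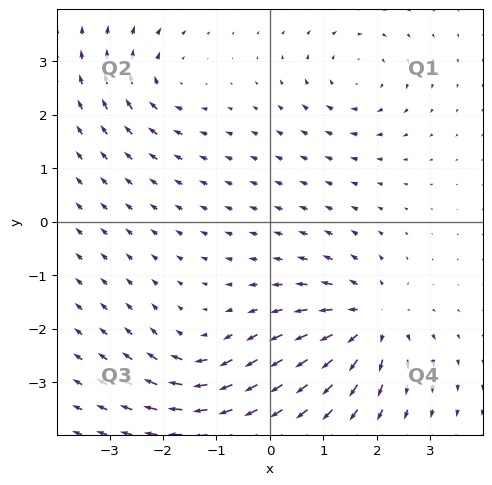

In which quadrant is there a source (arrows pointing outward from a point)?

Q4

The source sits at approximately (1.9, -1.8), which lies in quadrant Q4. The divergence there is about +6, positive as expected for a source.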